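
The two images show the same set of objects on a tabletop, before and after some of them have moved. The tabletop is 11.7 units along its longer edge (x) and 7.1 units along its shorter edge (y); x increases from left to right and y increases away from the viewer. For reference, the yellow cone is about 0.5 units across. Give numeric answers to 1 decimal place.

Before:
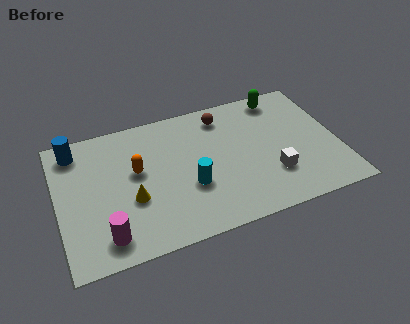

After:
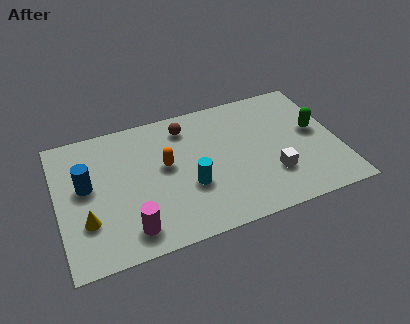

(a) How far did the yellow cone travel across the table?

2.0

The yellow cone was near (3.0, 2.7) before and (1.1, 2.2) after, so it travelled √(1.9² + 0.5²) ≈ 2.0 units.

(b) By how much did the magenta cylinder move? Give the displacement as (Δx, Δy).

(1.0, 0.0)

From the two frames, the magenta cylinder sits at roughly (1.8, 1.2) before and (2.8, 1.2) after.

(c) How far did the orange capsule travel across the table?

1.2

The orange capsule was near (3.3, 4.1) before and (4.5, 4.0) after, so it travelled √(1.2² + 0.1²) ≈ 1.2 units.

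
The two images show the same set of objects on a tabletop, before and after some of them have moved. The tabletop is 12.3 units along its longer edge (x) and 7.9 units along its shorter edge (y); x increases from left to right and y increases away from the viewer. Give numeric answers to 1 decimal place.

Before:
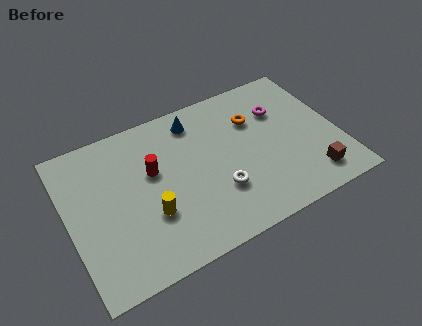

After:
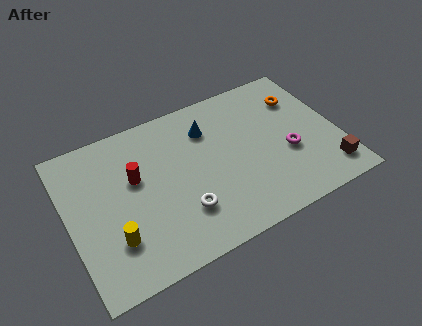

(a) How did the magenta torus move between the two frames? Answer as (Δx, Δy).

(0.0, -2.4)

The magenta torus started near (9.9, 5.5) and ended near (9.9, 3.1).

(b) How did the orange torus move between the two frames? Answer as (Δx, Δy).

(2.2, 0.3)

The orange torus was at about (8.7, 5.5) and moved to about (10.9, 5.8).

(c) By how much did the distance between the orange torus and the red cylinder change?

+3.0

Before: roughly 4.9 units apart; after: 7.9. That's 3.0 units further apart.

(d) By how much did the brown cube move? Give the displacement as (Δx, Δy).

(0.8, 0.0)

The brown cube was at about (10.7, 1.4) and moved to about (11.5, 1.4).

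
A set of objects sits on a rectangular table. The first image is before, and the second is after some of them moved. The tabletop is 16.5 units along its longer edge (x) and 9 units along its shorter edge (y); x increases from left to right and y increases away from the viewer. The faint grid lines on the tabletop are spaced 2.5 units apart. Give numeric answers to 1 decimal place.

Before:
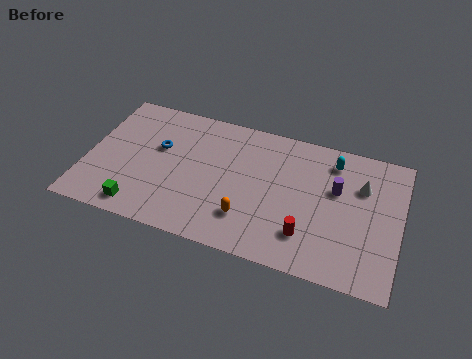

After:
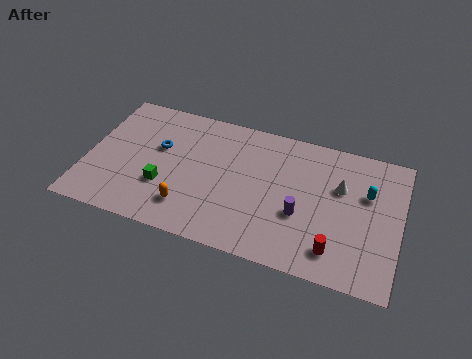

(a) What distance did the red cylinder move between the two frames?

1.6

From (11.8, 2.2) to (13.3, 1.7), the red cylinder covered √(1.5² + 0.5²) ≈ 1.6 units.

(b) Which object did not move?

the blue torus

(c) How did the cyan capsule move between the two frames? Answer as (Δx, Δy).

(1.9, -1.6)

From the two frames, the cyan capsule sits at roughly (12.8, 7.4) before and (14.7, 5.8) after.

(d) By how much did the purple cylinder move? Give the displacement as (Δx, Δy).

(-1.7, -2.2)

From the two frames, the purple cylinder sits at roughly (13.1, 5.6) before and (11.4, 3.4) after.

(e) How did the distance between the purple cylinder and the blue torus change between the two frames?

-1.4

The distance was about 9.4 in the first image and 8.0 in the second, so they moved 1.4 units closer together.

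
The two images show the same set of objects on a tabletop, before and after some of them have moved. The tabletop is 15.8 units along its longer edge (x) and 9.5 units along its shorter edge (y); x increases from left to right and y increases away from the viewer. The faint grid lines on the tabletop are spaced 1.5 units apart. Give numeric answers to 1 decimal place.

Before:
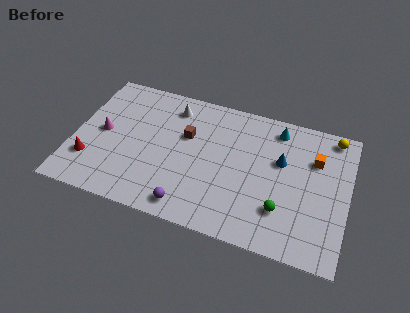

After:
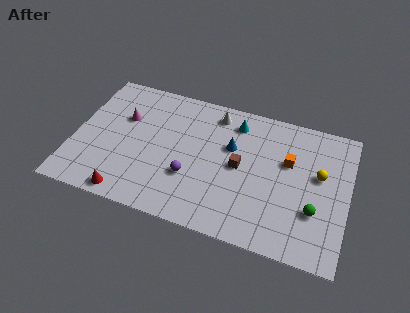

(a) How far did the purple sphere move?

2.0

From (7.0, 1.2) to (6.9, 3.2), the purple sphere covered √(0.1² + 2.0²) ≈ 2.0 units.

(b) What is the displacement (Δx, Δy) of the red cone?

(2.4, -1.7)

From the two frames, the red cone sits at roughly (1.1, 2.6) before and (3.5, 0.9) after.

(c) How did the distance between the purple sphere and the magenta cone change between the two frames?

-1.3

Before: roughly 6.5 units apart; after: 5.2. That's 1.3 units closer together.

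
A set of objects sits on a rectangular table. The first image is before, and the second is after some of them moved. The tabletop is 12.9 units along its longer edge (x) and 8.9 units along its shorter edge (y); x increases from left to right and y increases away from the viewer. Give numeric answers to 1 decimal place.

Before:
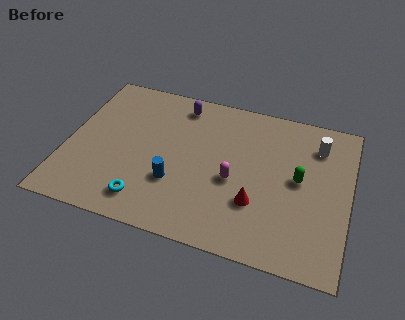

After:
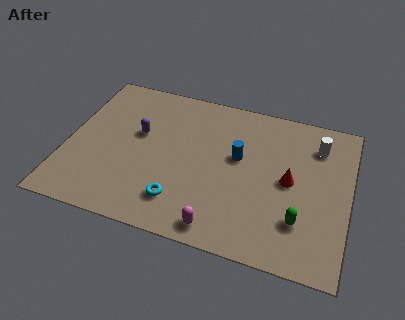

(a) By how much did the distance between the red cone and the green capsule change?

-0.4

Before: roughly 2.6 units apart; after: 2.2. That's 0.4 units closer together.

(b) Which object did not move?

the white cylinder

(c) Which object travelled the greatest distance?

the blue cylinder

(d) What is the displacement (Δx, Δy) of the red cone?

(1.4, 1.7)

The red cone started near (8.8, 2.8) and ended near (10.2, 4.5).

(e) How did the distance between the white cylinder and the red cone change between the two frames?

-2.2

The distance was about 4.8 in the first image and 2.6 in the second, so they moved 2.2 units closer together.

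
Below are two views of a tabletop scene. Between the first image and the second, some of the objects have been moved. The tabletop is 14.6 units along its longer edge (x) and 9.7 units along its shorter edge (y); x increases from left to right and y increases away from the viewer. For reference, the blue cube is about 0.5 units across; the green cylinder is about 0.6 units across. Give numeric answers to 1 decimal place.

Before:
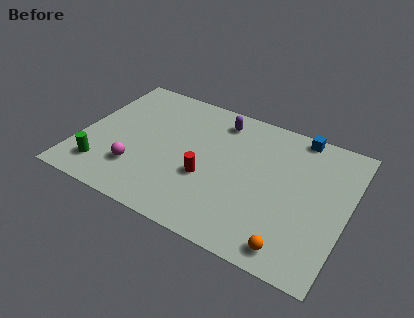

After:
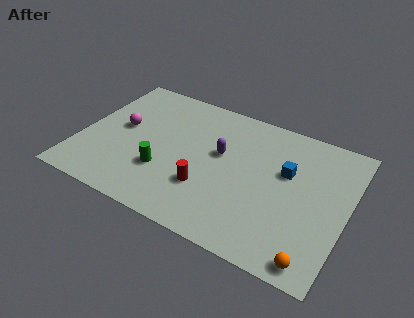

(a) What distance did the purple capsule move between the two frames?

2.4

From (7.2, 8.1) to (7.6, 5.7), the purple capsule covered √(0.4² + 2.4²) ≈ 2.4 units.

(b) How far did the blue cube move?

2.9

From (11.5, 8.9) to (11.2, 6.0), the blue cube covered √(0.3² + 2.9²) ≈ 2.9 units.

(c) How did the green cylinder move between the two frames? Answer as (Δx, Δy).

(3.2, 1.2)

The green cylinder started near (1.6, 1.9) and ended near (4.8, 3.1).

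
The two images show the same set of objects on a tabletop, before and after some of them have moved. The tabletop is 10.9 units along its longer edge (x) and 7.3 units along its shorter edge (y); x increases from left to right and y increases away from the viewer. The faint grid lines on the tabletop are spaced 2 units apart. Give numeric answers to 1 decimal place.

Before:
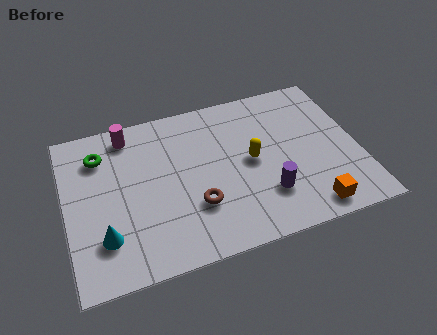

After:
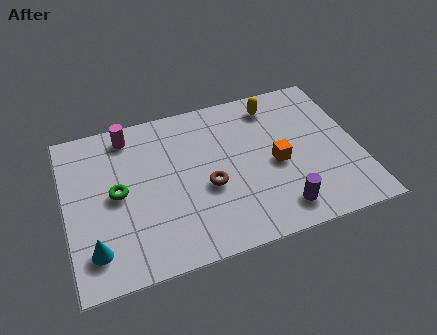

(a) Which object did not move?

the magenta cylinder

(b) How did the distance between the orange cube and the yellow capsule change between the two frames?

-0.6

The distance was about 3.4 in the first image and 2.8 in the second, so they moved 0.6 units closer together.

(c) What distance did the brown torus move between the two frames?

0.9

The brown torus moved from about (4.7, 2.3) to (5.2, 3.0), a distance of √(0.5² + 0.7²) ≈ 0.9.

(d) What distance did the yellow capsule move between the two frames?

2.6

From (6.9, 3.7) to (8.0, 6.1), the yellow capsule covered √(1.1² + 2.4²) ≈ 2.6 units.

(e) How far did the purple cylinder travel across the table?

0.9

The purple cylinder moved from about (7.3, 2.0) to (7.7, 1.2), a distance of √(0.4² + 0.8²) ≈ 0.9.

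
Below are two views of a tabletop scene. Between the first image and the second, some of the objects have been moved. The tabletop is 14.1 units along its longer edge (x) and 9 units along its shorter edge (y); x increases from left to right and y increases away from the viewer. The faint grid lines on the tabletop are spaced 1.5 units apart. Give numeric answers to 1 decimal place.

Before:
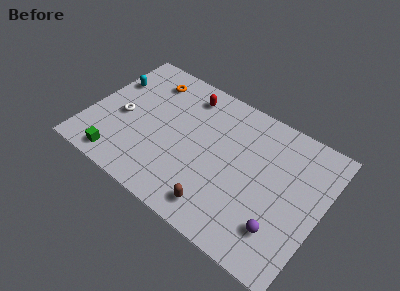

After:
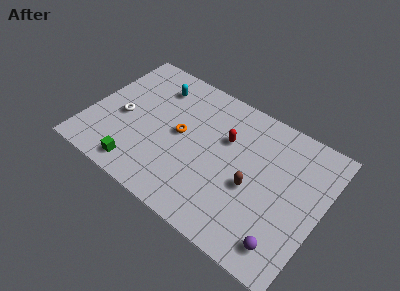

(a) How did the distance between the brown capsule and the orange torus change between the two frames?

-3.4

Before: roughly 8.1 units apart; after: 4.7. That's 3.4 units closer together.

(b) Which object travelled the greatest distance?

the orange torus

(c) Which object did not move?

the white torus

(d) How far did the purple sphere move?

0.8

From (12.1, 2.2) to (12.5, 1.5), the purple sphere covered √(0.4² + 0.7²) ≈ 0.8 units.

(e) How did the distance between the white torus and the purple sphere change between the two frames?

+0.5

They were about 10.3 units apart before and 10.8 after — 0.5 units further apart.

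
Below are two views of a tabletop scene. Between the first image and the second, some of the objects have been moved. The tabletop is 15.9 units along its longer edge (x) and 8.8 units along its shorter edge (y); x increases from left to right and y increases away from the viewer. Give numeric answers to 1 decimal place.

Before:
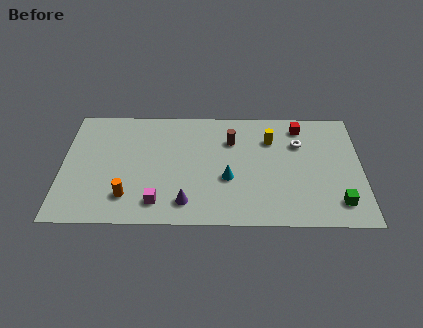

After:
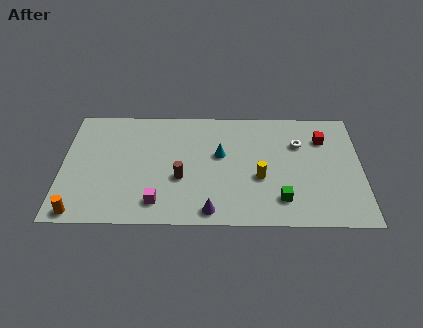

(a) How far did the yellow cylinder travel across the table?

3.0

The yellow cylinder was near (11.1, 6.4) before and (10.5, 3.5) after, so it travelled √(0.6² + 2.9²) ≈ 3.0 units.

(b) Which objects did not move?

the magenta cube and the white torus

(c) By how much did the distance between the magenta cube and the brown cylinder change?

-3.9

They were about 6.1 units apart before and 2.2 after — 3.9 units closer together.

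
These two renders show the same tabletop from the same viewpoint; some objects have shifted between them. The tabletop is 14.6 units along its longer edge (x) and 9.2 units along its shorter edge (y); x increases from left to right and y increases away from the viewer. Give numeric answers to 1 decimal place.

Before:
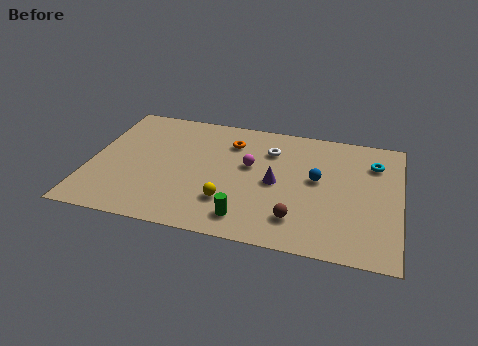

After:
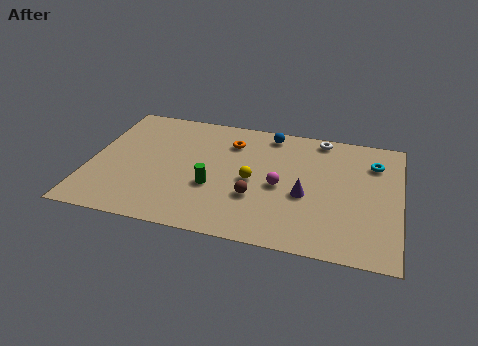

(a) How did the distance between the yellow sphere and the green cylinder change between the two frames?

+0.7

The distance was about 1.3 in the first image and 2.0 in the second, so they moved 0.7 units further apart.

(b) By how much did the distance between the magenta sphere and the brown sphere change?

-2.6

Before: roughly 4.2 units apart; after: 1.6. That's 2.6 units closer together.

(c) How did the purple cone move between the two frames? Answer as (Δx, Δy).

(1.4, -0.6)

From the two frames, the purple cone sits at roughly (8.8, 4.4) before and (10.2, 3.8) after.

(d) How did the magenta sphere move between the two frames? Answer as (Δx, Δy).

(1.5, -1.2)

The magenta sphere was at about (7.5, 5.4) and moved to about (9.0, 4.2).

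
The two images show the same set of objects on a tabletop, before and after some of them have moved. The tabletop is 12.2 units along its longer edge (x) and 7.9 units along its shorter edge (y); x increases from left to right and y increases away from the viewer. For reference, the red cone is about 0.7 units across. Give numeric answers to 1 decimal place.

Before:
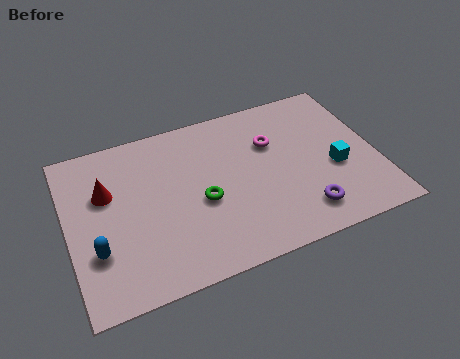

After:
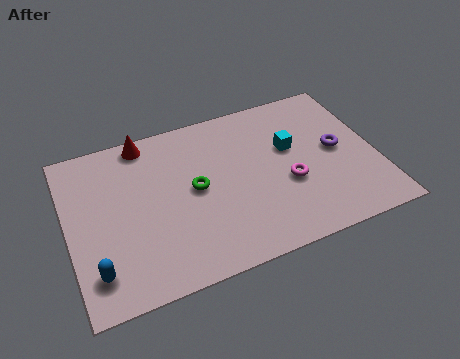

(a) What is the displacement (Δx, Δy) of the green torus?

(-0.2, 0.7)

From the two frames, the green torus sits at roughly (5.2, 3.4) before and (5.0, 4.1) after.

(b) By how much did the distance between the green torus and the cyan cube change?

-1.3

Before: roughly 5.3 units apart; after: 4.0. That's 1.3 units closer together.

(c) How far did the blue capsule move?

0.9

The blue capsule was near (1.0, 2.5) before and (0.9, 1.6) after, so it travelled √(0.1² + 0.9²) ≈ 0.9 units.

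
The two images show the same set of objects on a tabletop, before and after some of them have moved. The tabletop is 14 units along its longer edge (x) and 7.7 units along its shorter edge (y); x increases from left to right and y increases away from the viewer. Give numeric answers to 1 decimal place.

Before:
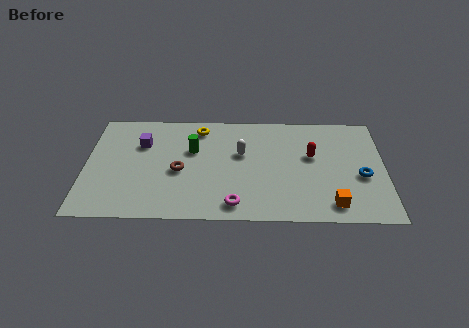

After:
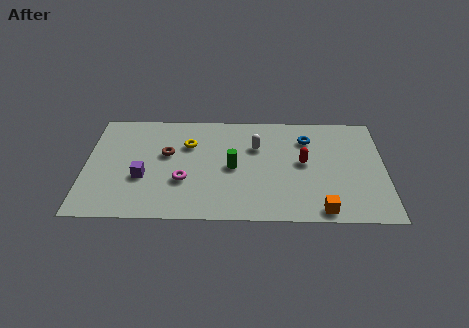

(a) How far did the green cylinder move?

2.2

The green cylinder moved from about (5.0, 4.9) to (6.9, 3.7), a distance of √(1.9² + 1.2²) ≈ 2.2.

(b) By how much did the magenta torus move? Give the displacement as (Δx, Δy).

(-2.4, 1.6)

From the two frames, the magenta torus sits at roughly (7.0, 1.1) before and (4.6, 2.7) after.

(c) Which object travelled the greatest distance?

the blue torus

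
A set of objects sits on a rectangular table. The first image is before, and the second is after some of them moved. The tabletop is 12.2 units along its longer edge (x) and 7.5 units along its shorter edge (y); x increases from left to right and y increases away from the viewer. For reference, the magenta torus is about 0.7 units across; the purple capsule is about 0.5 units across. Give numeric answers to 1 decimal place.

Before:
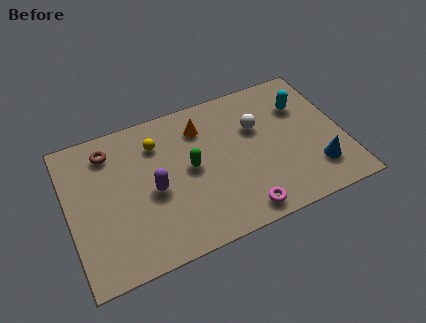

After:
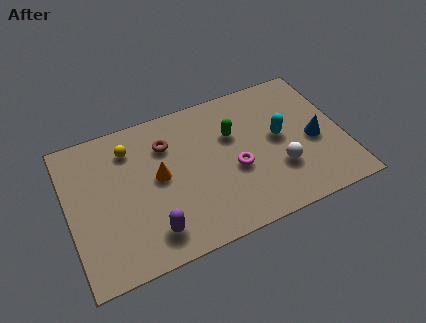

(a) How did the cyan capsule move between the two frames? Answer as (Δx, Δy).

(-1.2, -1.3)

From the two frames, the cyan capsule sits at roughly (10.6, 5.3) before and (9.4, 4.0) after.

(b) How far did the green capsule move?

2.2

The green capsule moved from about (5.4, 3.9) to (7.4, 4.9), a distance of √(2.0² + 1.0²) ≈ 2.2.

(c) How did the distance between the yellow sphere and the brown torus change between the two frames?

-0.5

The distance was about 2.1 in the first image and 1.6 in the second, so they moved 0.5 units closer together.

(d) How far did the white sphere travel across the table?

2.6

The white sphere moved from about (8.5, 4.9) to (9.2, 2.4), a distance of √(0.7² + 2.5²) ≈ 2.6.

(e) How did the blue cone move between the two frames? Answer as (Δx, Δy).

(0.1, 1.5)

The blue cone was at about (10.8, 1.8) and moved to about (10.9, 3.3).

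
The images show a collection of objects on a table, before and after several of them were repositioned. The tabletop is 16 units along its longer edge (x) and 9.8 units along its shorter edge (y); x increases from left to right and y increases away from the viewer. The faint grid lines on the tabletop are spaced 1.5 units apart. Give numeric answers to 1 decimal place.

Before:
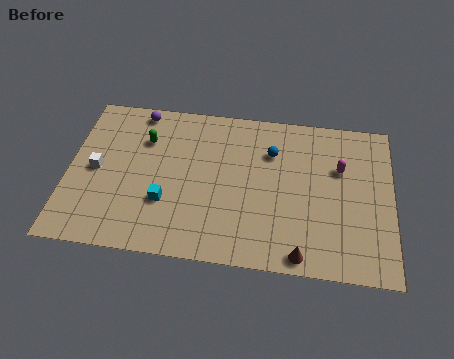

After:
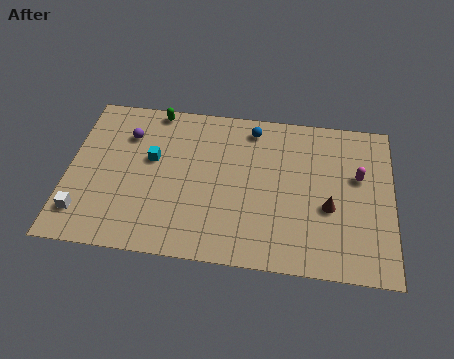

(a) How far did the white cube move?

2.8

The white cube moved from about (1.4, 4.8) to (0.9, 2.0), a distance of √(0.5² + 2.8²) ≈ 2.8.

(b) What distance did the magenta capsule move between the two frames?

1.0

The magenta capsule moved from about (13.4, 6.4) to (14.3, 6.0), a distance of √(0.9² + 0.4²) ≈ 1.0.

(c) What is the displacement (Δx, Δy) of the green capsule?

(0.4, 2.0)

From the two frames, the green capsule sits at roughly (3.7, 7.0) before and (4.1, 9.0) after.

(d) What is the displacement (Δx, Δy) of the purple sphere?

(-0.5, -1.6)

From the two frames, the purple sphere sits at roughly (3.3, 8.8) before and (2.8, 7.2) after.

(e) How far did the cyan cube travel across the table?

2.7

The cyan cube moved from about (4.9, 3.2) to (4.1, 5.8), a distance of √(0.8² + 2.6²) ≈ 2.7.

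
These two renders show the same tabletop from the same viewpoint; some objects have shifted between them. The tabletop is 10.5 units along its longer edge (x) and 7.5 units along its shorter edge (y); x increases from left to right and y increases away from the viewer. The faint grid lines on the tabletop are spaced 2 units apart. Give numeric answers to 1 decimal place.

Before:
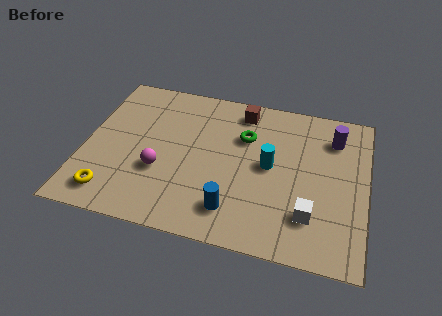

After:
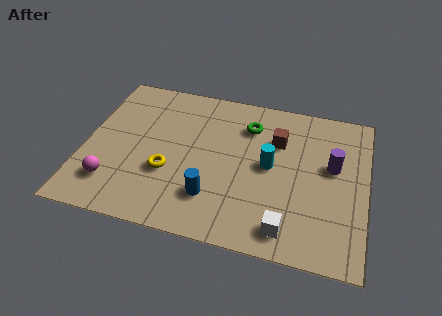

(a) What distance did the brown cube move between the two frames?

1.8

The brown cube moved from about (5.7, 6.4) to (7.1, 5.2), a distance of √(1.4² + 1.2²) ≈ 1.8.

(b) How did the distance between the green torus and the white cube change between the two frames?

+0.8

The distance was about 4.1 in the first image and 4.9 in the second, so they moved 0.8 units further apart.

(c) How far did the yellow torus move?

2.5

The yellow torus moved from about (1.2, 1.2) to (3.2, 2.7), a distance of √(2.0² + 1.5²) ≈ 2.5.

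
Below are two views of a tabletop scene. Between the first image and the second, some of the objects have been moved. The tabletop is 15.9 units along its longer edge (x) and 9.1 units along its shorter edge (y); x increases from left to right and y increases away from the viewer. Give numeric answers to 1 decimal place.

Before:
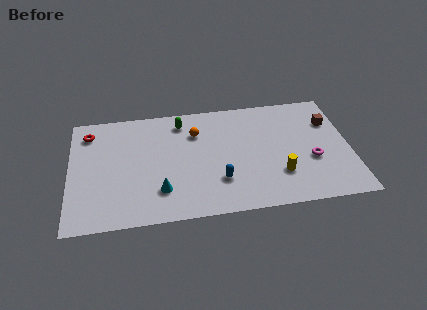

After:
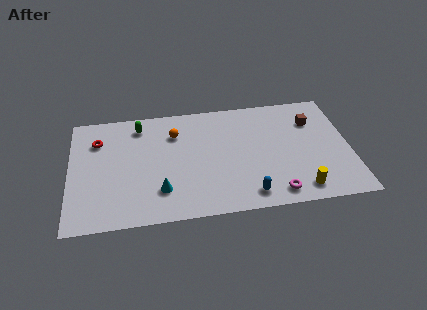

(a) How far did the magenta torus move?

3.2

The magenta torus was near (13.7, 3.5) before and (11.5, 1.2) after, so it travelled √(2.2² + 2.3²) ≈ 3.2 units.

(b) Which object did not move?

the cyan cone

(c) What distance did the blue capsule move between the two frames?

2.1

The blue capsule was near (8.4, 2.6) before and (10.0, 1.3) after, so it travelled √(1.6² + 1.3²) ≈ 2.1 units.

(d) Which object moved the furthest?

the magenta torus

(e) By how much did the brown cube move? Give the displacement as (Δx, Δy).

(-1.0, 0.2)

The brown cube started near (14.9, 6.4) and ended near (13.9, 6.6).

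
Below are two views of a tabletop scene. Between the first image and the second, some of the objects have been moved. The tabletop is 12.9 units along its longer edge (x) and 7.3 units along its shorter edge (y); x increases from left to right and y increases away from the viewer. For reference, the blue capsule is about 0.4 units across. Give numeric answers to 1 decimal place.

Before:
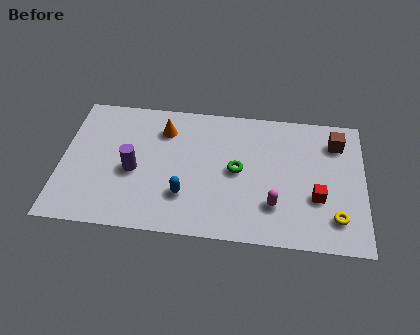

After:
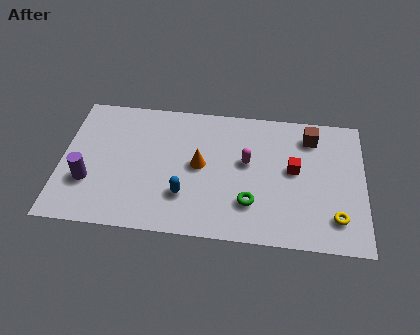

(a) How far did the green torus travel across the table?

1.8

The green torus was near (7.5, 3.7) before and (8.1, 2.0) after, so it travelled √(0.6² + 1.7²) ≈ 1.8 units.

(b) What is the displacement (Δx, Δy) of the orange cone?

(1.6, -1.8)

The orange cone was at about (4.3, 5.6) and moved to about (5.9, 3.8).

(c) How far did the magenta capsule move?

2.5

The magenta capsule moved from about (9.1, 2.0) to (7.9, 4.2), a distance of √(1.2² + 2.2²) ≈ 2.5.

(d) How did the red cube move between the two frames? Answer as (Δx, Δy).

(-1.0, 1.4)

The red cube was at about (10.9, 2.6) and moved to about (9.9, 4.0).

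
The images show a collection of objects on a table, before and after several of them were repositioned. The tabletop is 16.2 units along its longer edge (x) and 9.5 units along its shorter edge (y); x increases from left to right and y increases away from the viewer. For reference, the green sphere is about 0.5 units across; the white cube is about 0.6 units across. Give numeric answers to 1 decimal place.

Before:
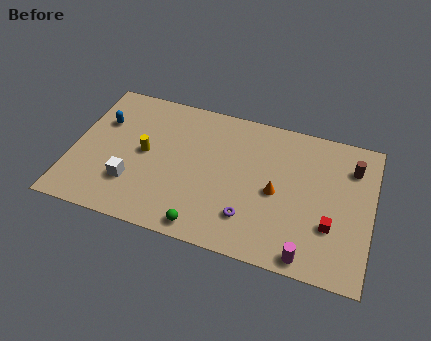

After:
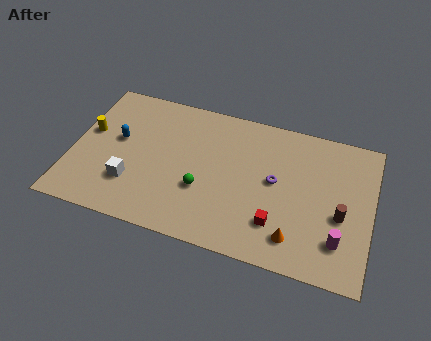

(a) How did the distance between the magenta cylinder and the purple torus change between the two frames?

+1.1

They were about 3.5 units apart before and 4.6 after — 1.1 units further apart.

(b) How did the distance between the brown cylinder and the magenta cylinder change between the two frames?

-5.0

The distance was about 6.6 in the first image and 1.6 in the second, so they moved 5.0 units closer together.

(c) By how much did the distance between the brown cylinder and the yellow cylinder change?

+2.6

The distance was about 11.3 in the first image and 13.9 in the second, so they moved 2.6 units further apart.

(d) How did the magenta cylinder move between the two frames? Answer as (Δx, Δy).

(1.6, 1.4)

From the two frames, the magenta cylinder sits at roughly (13.0, 0.9) before and (14.6, 2.3) after.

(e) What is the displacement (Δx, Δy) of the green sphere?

(-0.3, 2.4)

The green sphere was at about (7.5, 1.0) and moved to about (7.2, 3.4).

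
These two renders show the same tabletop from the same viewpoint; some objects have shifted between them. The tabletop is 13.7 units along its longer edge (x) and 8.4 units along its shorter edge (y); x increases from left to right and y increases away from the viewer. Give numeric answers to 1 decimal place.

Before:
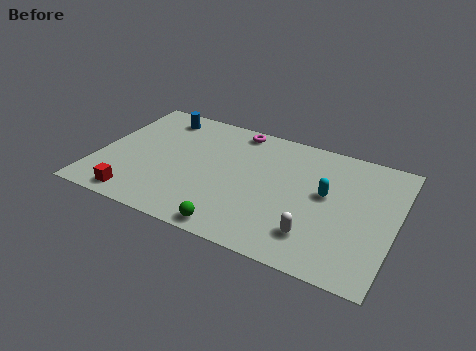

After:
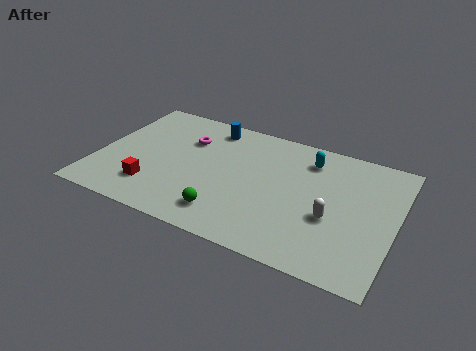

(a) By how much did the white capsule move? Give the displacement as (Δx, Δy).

(0.6, 1.4)

The white capsule was at about (10.3, 1.9) and moved to about (10.9, 3.3).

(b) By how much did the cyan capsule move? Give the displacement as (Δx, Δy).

(-1.0, 2.0)

The cyan capsule started near (10.5, 4.7) and ended near (9.5, 6.7).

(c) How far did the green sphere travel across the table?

0.9

The green sphere moved from about (6.8, 0.8) to (6.3, 1.6), a distance of √(0.5² + 0.8²) ≈ 0.9.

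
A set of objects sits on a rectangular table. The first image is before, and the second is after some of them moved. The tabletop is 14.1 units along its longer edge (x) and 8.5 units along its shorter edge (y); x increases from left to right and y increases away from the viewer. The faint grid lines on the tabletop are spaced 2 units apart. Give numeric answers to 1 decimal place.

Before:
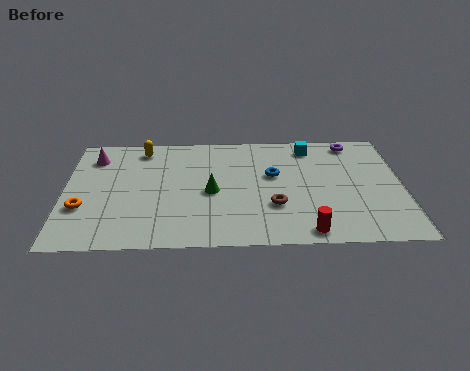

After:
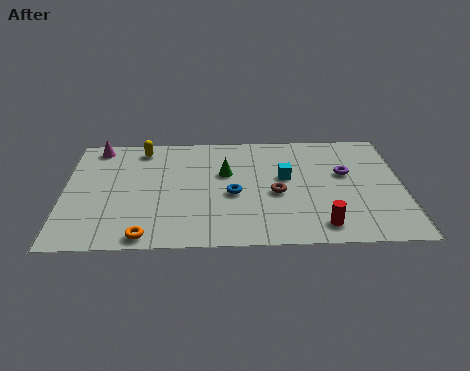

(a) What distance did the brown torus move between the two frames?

0.9

The brown torus moved from about (8.7, 2.8) to (8.8, 3.7), a distance of √(0.1² + 0.9²) ≈ 0.9.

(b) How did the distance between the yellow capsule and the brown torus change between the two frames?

-0.4

Before: roughly 7.1 units apart; after: 6.7. That's 0.4 units closer together.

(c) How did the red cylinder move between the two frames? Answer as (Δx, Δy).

(0.6, 0.4)

The red cylinder was at about (10.0, 0.9) and moved to about (10.6, 1.3).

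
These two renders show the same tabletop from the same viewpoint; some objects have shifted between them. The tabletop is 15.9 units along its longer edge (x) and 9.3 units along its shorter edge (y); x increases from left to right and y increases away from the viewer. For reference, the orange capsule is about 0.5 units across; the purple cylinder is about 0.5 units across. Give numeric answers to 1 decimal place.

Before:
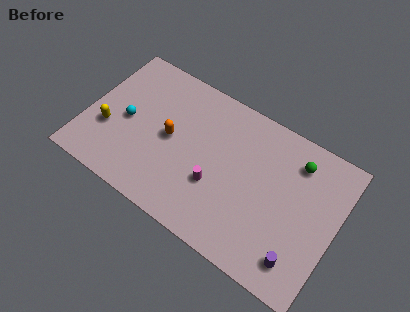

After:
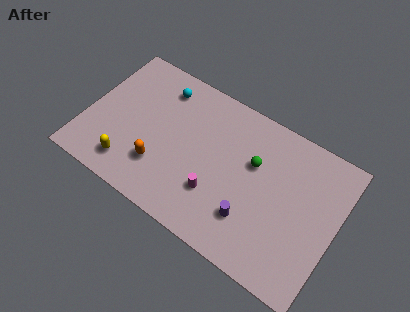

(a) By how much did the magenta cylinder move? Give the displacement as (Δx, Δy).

(0.1, -0.5)

The magenta cylinder started near (8.5, 3.3) and ended near (8.6, 2.8).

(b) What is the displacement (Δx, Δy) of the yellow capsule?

(1.7, -1.6)

The yellow capsule started near (1.5, 3.3) and ended near (3.2, 1.7).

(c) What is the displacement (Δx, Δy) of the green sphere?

(-2.5, -1.5)

The green sphere started near (13.0, 7.4) and ended near (10.5, 5.9).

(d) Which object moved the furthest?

the cyan sphere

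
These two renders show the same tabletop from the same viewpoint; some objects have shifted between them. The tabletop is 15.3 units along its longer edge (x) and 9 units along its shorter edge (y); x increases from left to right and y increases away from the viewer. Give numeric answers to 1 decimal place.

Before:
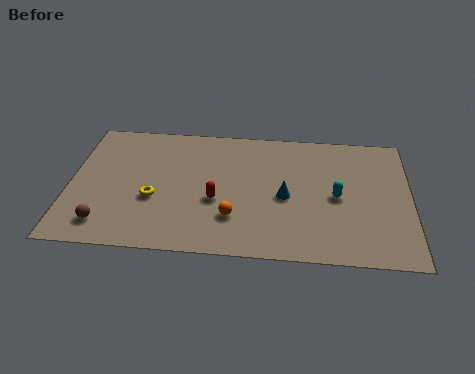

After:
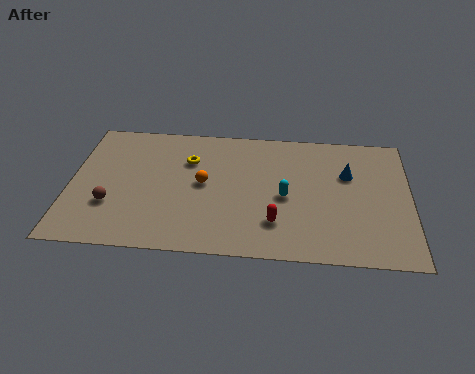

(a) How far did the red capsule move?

3.0

The red capsule moved from about (6.6, 3.6) to (9.3, 2.3), a distance of √(2.7² + 1.3²) ≈ 3.0.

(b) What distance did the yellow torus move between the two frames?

3.2

The yellow torus moved from about (3.8, 3.5) to (5.3, 6.3), a distance of √(1.5² + 2.8²) ≈ 3.2.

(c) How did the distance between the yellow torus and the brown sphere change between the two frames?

+2.0

The distance was about 2.8 in the first image and 4.8 in the second, so they moved 2.0 units further apart.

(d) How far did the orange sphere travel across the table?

2.6

The orange sphere moved from about (7.4, 2.5) to (6.0, 4.7), a distance of √(1.4² + 2.2²) ≈ 2.6.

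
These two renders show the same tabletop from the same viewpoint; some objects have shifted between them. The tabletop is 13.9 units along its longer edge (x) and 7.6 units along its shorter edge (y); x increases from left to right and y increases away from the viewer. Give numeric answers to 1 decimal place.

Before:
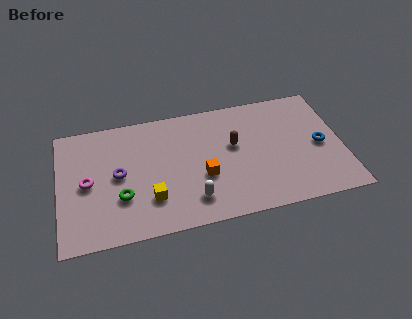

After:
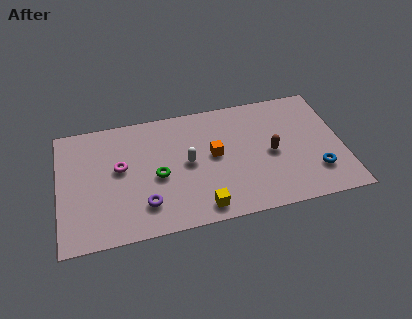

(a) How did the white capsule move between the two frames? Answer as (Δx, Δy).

(-0.1, 2.3)

The white capsule started near (6.4, 1.6) and ended near (6.3, 3.9).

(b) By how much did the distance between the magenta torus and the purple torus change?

+1.2

The distance was about 1.5 in the first image and 2.7 in the second, so they moved 1.2 units further apart.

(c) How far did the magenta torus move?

1.7

The magenta torus moved from about (1.4, 3.7) to (3.0, 4.3), a distance of √(1.6² + 0.6²) ≈ 1.7.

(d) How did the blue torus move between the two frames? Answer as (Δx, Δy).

(-0.3, -1.6)

The blue torus started near (12.8, 3.6) and ended near (12.5, 2.0).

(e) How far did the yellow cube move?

2.6

The yellow cube was near (4.4, 2.1) before and (6.8, 1.0) after, so it travelled √(2.4² + 1.1²) ≈ 2.6 units.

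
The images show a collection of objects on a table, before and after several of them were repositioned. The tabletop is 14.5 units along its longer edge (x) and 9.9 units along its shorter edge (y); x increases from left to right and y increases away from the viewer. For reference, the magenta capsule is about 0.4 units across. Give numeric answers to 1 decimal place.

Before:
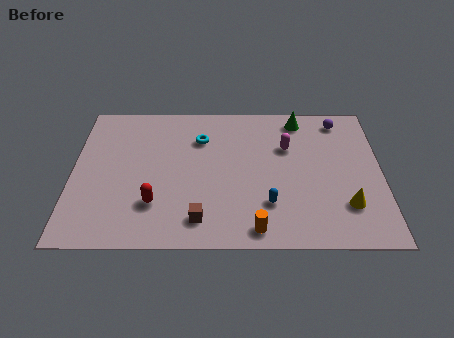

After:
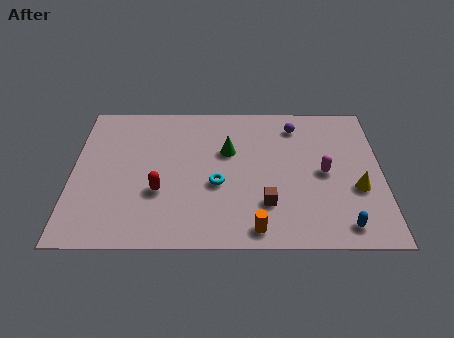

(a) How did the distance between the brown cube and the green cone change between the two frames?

-4.3

Before: roughly 8.3 units apart; after: 4.0. That's 4.3 units closer together.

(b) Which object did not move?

the orange cylinder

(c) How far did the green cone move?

4.1

From (10.7, 8.6) to (7.3, 6.3), the green cone covered √(3.4² + 2.3²) ≈ 4.1 units.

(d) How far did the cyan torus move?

3.3

The cyan torus moved from about (6.0, 7.2) to (6.8, 4.0), a distance of √(0.8² + 3.2²) ≈ 3.3.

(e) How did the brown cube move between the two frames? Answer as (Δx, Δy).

(3.1, 1.0)

The brown cube was at about (6.0, 1.7) and moved to about (9.1, 2.7).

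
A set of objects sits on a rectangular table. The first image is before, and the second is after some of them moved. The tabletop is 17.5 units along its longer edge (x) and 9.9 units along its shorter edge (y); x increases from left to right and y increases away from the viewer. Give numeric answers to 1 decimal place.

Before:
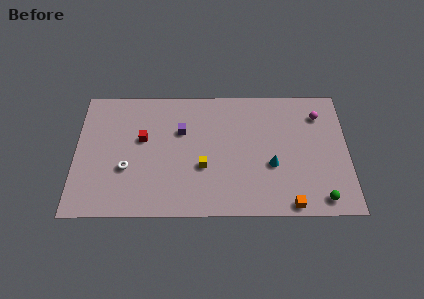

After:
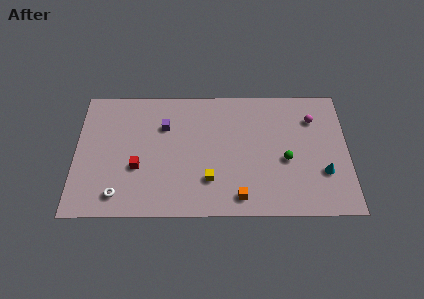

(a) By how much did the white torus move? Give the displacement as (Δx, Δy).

(-0.5, -2.0)

From the two frames, the white torus sits at roughly (3.3, 3.6) before and (2.8, 1.6) after.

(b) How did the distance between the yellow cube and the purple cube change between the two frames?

+2.0

They were about 3.1 units apart before and 5.1 after — 2.0 units further apart.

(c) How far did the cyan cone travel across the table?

3.4

The cyan cone was near (12.6, 3.8) before and (15.9, 3.2) after, so it travelled √(3.3² + 0.6²) ≈ 3.4 units.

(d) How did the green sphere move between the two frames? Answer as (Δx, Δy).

(-2.2, 3.0)

The green sphere was at about (15.7, 1.2) and moved to about (13.5, 4.2).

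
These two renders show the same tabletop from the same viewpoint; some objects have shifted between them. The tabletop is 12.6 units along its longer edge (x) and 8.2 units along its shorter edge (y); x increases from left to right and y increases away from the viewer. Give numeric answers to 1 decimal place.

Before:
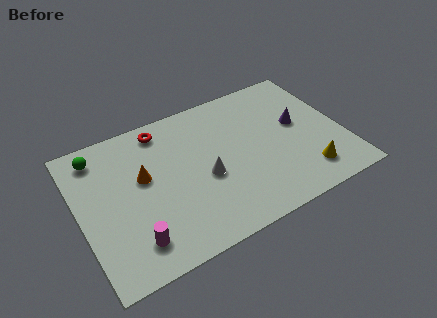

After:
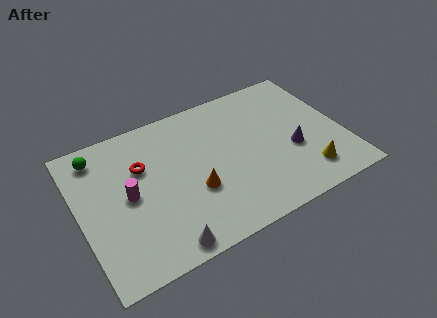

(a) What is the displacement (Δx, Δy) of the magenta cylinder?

(0.1, 2.5)

The magenta cylinder started near (2.2, 1.6) and ended near (2.3, 4.1).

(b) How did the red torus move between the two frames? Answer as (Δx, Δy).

(-1.2, -1.7)

From the two frames, the red torus sits at roughly (4.3, 7.1) before and (3.1, 5.4) after.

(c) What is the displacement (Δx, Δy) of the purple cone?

(-0.5, -1.4)

The purple cone was at about (10.6, 4.6) and moved to about (10.1, 3.2).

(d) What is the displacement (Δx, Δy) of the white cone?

(-2.4, -2.7)

The white cone started near (5.9, 3.5) and ended near (3.5, 0.8).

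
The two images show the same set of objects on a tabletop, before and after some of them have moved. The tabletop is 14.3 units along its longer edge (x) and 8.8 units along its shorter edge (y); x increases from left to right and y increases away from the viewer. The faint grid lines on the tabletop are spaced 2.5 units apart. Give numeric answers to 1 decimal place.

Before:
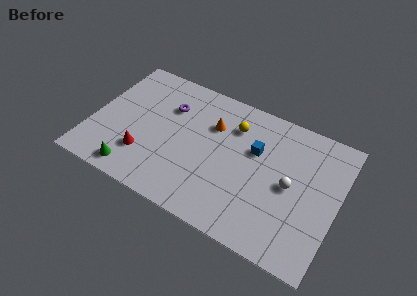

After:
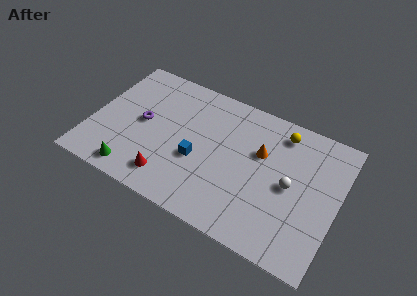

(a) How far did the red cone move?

1.8

From (3.3, 2.4) to (4.9, 1.6), the red cone covered √(1.6² + 0.8²) ≈ 1.8 units.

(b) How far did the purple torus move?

2.1

From (4.2, 6.2) to (2.9, 4.5), the purple torus covered √(1.3² + 1.7²) ≈ 2.1 units.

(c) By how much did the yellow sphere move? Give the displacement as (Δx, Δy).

(2.7, 0.8)

From the two frames, the yellow sphere sits at roughly (8.0, 6.6) before and (10.7, 7.4) after.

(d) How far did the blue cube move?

3.7

The blue cube moved from about (9.4, 5.6) to (6.3, 3.5), a distance of √(3.1² + 2.1²) ≈ 3.7.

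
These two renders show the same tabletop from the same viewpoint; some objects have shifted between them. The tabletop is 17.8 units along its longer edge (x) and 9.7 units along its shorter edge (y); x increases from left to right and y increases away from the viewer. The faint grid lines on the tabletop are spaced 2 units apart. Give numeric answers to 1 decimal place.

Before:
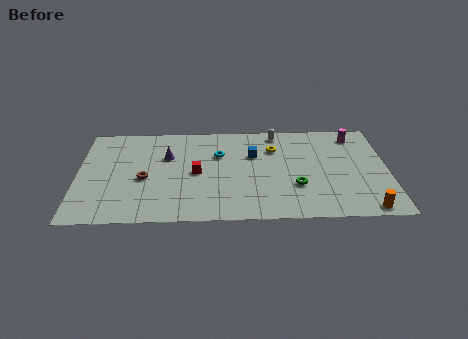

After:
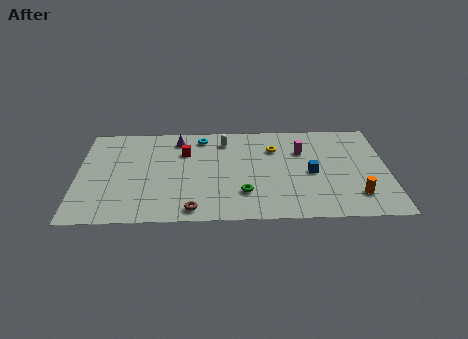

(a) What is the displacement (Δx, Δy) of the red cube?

(-0.7, 2.1)

From the two frames, the red cube sits at roughly (6.8, 4.7) before and (6.1, 6.8) after.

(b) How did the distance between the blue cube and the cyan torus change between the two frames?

+5.4

Before: roughly 2.0 units apart; after: 7.4. That's 5.4 units further apart.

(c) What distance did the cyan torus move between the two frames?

2.1

From (8.1, 6.5) to (7.1, 8.3), the cyan torus covered √(1.0² + 1.8²) ≈ 2.1 units.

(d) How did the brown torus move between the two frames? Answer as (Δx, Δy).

(2.8, -3.1)

The brown torus started near (3.8, 4.2) and ended near (6.6, 1.1).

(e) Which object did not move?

the yellow torus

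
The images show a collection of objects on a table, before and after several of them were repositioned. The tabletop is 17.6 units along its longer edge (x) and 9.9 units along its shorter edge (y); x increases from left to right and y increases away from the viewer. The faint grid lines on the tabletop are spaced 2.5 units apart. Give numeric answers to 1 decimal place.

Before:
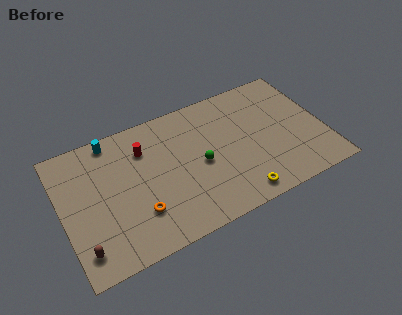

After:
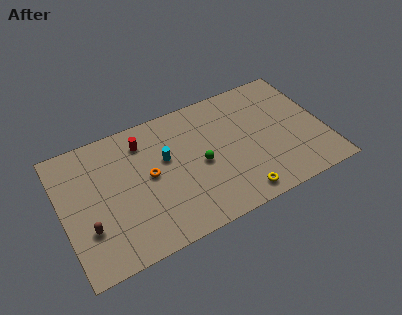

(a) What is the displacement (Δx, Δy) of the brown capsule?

(0.5, 1.3)

From the two frames, the brown capsule sits at roughly (1.0, 1.8) before and (1.5, 3.1) after.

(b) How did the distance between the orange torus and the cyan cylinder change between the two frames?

-4.8

The distance was about 6.2 in the first image and 1.4 in the second, so they moved 4.8 units closer together.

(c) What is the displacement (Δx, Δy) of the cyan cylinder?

(3.3, -2.9)

From the two frames, the cyan cylinder sits at roughly (3.7, 8.9) before and (7.0, 6.0) after.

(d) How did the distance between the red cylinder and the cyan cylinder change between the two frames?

-0.3

The distance was about 2.6 in the first image and 2.3 in the second, so they moved 0.3 units closer together.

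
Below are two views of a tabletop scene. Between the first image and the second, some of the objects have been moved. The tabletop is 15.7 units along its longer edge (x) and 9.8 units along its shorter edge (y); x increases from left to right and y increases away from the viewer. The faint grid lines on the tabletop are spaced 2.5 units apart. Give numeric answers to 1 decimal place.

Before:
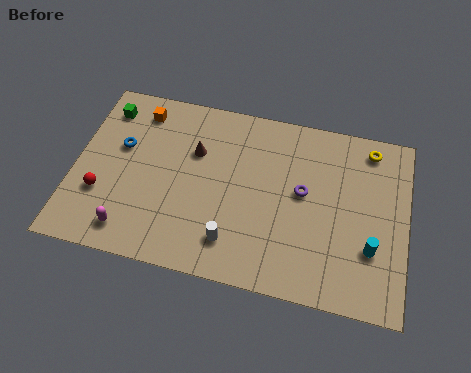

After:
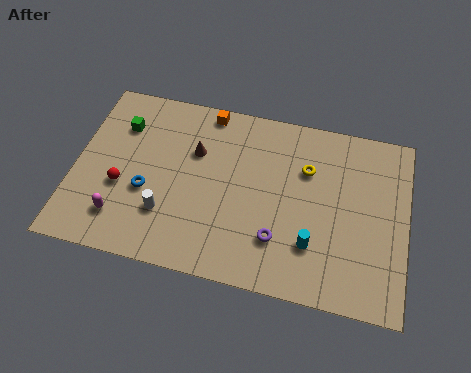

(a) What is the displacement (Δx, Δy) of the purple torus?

(-1.0, -2.8)

From the two frames, the purple torus sits at roughly (10.8, 5.4) before and (9.8, 2.6) after.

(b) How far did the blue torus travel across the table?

2.6

From (2.1, 6.0) to (3.5, 3.8), the blue torus covered √(1.4² + 2.2²) ≈ 2.6 units.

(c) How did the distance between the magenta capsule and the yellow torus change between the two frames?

-3.3

They were about 13.0 units apart before and 9.7 after — 3.3 units closer together.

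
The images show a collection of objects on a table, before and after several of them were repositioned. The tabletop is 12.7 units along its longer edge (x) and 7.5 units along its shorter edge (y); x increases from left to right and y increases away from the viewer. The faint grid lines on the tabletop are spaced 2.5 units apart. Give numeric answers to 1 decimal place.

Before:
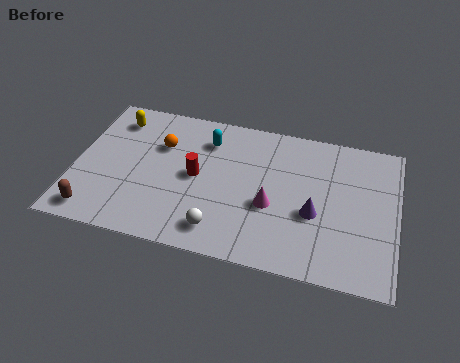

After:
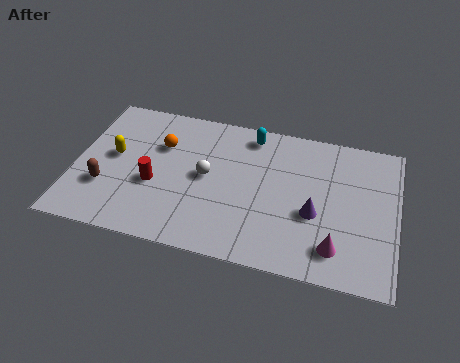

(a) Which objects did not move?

the purple cone and the orange sphere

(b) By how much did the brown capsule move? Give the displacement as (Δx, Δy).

(0.3, 1.4)

The brown capsule started near (1.0, 1.0) and ended near (1.3, 2.4).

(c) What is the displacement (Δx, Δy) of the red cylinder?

(-1.6, -0.8)

From the two frames, the red cylinder sits at roughly (4.8, 3.8) before and (3.2, 3.0) after.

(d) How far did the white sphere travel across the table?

2.7

From (5.9, 1.3) to (5.2, 3.9), the white sphere covered √(0.7² + 2.6²) ≈ 2.7 units.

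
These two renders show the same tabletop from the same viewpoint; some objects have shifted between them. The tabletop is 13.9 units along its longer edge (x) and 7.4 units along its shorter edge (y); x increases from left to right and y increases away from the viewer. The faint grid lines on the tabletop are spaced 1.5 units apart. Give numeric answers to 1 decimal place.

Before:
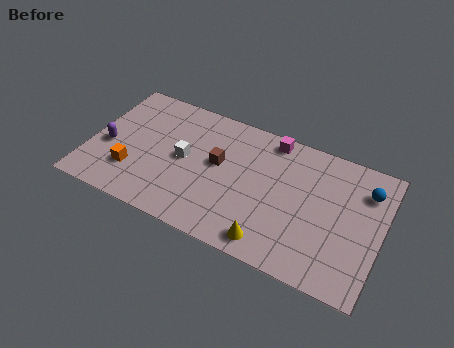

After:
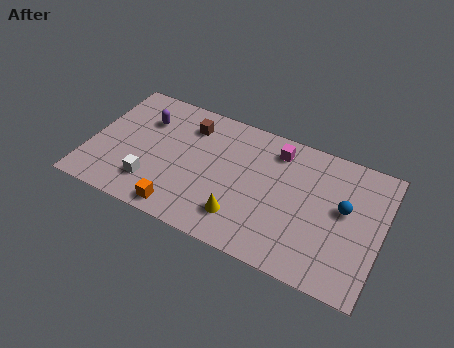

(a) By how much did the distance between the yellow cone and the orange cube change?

-4.0

Before: roughly 6.9 units apart; after: 2.9. That's 4.0 units closer together.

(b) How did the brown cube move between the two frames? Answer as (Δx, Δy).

(-1.6, 1.6)

The brown cube started near (6.1, 4.2) and ended near (4.5, 5.8).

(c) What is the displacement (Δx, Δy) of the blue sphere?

(-0.9, -1.4)

From the two frames, the blue sphere sits at roughly (13.0, 5.6) before and (12.1, 4.2) after.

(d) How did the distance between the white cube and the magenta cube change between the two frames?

+2.2

The distance was about 4.8 in the first image and 7.0 in the second, so they moved 2.2 units further apart.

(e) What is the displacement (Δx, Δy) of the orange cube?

(2.5, -1.2)

The orange cube was at about (2.2, 2.1) and moved to about (4.7, 0.9).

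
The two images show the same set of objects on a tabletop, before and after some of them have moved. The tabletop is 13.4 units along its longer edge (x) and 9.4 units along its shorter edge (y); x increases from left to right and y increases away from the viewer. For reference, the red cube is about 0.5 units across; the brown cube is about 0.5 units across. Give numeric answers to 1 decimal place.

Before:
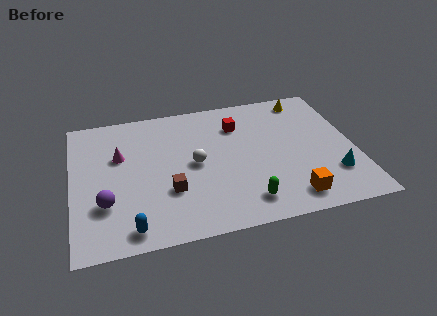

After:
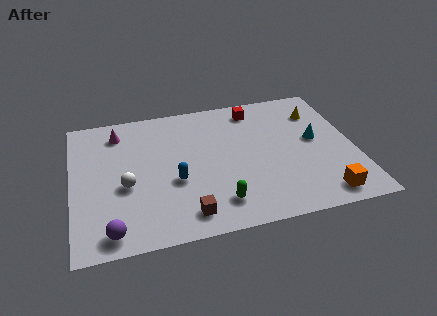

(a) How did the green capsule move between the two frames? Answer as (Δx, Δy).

(-1.3, 0.2)

The green capsule was at about (8.0, 1.6) and moved to about (6.7, 1.8).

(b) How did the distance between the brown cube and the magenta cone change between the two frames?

+3.3

They were about 3.6 units apart before and 6.9 after — 3.3 units further apart.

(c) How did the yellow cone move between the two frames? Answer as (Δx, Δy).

(0.5, -1.1)

The yellow cone started near (11.4, 8.2) and ended near (11.9, 7.1).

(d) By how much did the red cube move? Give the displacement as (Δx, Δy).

(0.9, 1.0)

The red cube was at about (8.0, 7.0) and moved to about (8.9, 8.0).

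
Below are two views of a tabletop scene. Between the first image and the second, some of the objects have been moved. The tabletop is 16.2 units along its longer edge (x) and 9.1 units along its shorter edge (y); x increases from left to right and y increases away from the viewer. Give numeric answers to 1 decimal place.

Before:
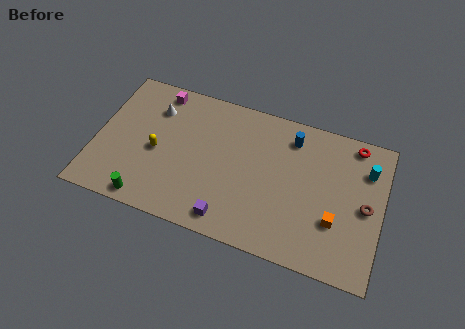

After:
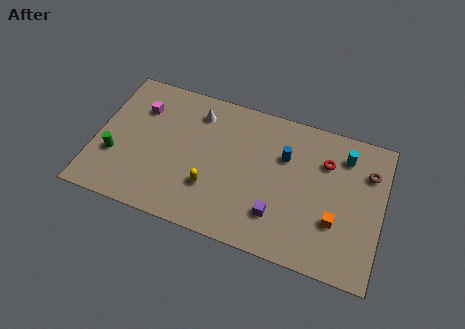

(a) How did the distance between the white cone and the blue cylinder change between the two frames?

-2.6

The distance was about 7.8 in the first image and 5.2 in the second, so they moved 2.6 units closer together.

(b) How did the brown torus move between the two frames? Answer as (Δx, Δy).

(0.0, 2.2)

The brown torus started near (15.3, 4.4) and ended near (15.3, 6.6).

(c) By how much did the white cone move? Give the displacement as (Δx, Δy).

(2.4, 0.5)

The white cone started near (3.1, 6.8) and ended near (5.5, 7.3).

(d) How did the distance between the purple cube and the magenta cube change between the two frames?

+1.0

The distance was about 8.3 in the first image and 9.3 in the second, so they moved 1.0 units further apart.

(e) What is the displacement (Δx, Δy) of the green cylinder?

(-2.1, 2.2)

The green cylinder started near (3.3, 0.9) and ended near (1.2, 3.1).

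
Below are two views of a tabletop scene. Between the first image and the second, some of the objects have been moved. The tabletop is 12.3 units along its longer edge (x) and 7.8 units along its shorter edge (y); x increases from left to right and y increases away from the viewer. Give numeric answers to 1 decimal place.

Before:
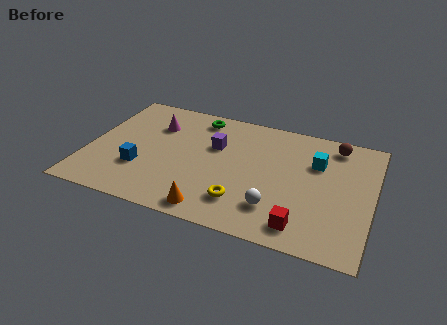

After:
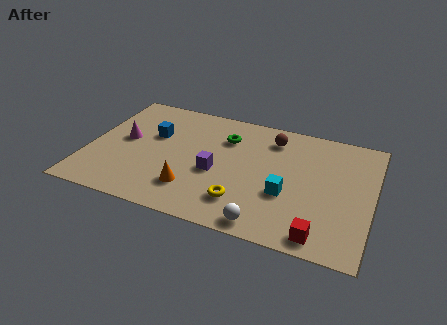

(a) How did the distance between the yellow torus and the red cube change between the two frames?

+0.8

They were about 2.7 units apart before and 3.5 after — 0.8 units further apart.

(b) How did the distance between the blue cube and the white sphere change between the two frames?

+0.8

They were about 5.9 units apart before and 6.7 after — 0.8 units further apart.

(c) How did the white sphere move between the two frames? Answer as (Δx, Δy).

(-0.3, -1.1)

The white sphere started near (8.3, 1.9) and ended near (8.0, 0.8).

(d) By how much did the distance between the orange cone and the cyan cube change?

-1.9

The distance was about 6.0 in the first image and 4.1 in the second, so they moved 1.9 units closer together.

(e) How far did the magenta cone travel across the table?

1.8

The magenta cone moved from about (2.7, 5.6) to (1.5, 4.2), a distance of √(1.2² + 1.4²) ≈ 1.8.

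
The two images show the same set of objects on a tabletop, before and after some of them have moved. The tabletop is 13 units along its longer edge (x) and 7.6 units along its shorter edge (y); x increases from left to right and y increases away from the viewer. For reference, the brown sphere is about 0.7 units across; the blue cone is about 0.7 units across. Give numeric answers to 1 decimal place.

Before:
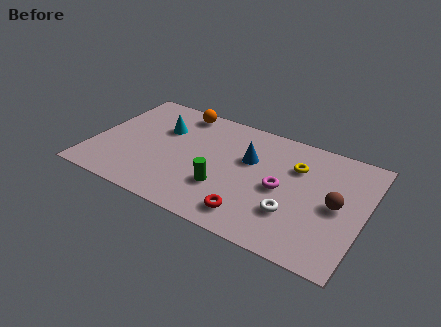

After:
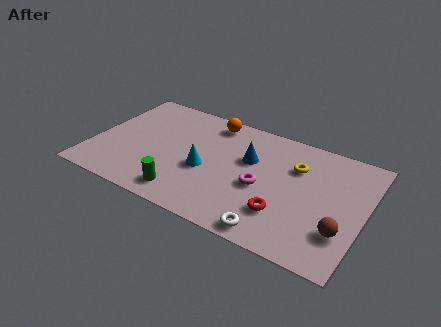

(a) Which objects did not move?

the blue cone and the yellow torus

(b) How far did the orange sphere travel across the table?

1.6

From (3.7, 6.7) to (5.3, 6.6), the orange sphere covered √(1.6² + 0.1²) ≈ 1.6 units.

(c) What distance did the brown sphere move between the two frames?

1.6

The brown sphere was near (11.7, 3.7) before and (12.1, 2.2) after, so it travelled √(0.4² + 1.5²) ≈ 1.6 units.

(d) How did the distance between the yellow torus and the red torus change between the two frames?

-1.1

They were about 4.3 units apart before and 3.2 after — 1.1 units closer together.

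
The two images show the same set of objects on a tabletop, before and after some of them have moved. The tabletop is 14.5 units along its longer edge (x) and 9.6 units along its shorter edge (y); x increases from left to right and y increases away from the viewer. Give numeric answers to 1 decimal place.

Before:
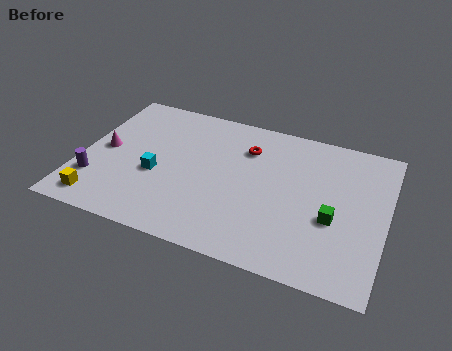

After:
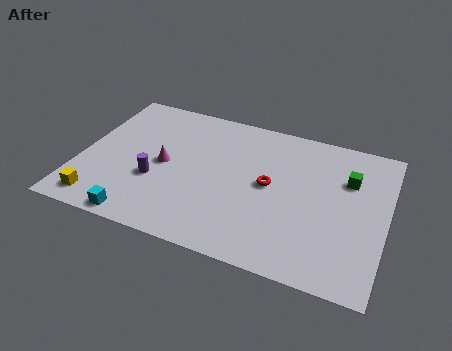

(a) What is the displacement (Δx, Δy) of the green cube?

(0.5, 2.8)

From the two frames, the green cube sits at roughly (12.1, 3.8) before and (12.6, 6.6) after.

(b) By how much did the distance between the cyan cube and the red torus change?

+2.0

The distance was about 5.1 in the first image and 7.1 in the second, so they moved 2.0 units further apart.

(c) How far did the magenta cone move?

2.9

From (1.1, 4.8) to (4.0, 4.7), the magenta cone covered √(2.9² + 0.1²) ≈ 2.9 units.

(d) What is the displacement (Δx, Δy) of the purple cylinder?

(2.8, 0.9)

From the two frames, the purple cylinder sits at roughly (0.9, 2.6) before and (3.7, 3.5) after.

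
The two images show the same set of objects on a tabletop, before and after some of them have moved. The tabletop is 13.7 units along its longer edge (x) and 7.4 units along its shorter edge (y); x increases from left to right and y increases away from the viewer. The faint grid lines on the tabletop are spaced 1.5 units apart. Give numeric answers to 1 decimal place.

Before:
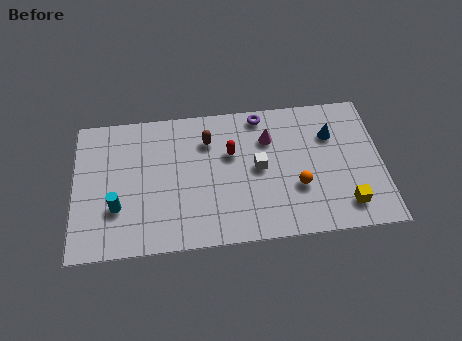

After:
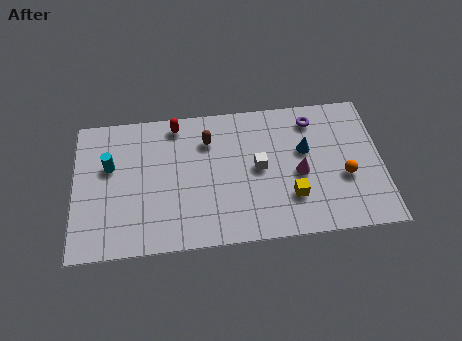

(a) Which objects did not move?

the brown capsule and the white cube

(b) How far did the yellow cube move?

2.5

From (12.0, 1.4) to (9.6, 2.1), the yellow cube covered √(2.4² + 0.7²) ≈ 2.5 units.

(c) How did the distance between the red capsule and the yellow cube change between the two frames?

+0.7

They were about 6.0 units apart before and 6.7 after — 0.7 units further apart.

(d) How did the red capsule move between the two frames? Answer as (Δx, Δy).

(-2.4, 1.8)

From the two frames, the red capsule sits at roughly (7.0, 4.7) before and (4.6, 6.5) after.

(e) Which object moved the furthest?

the red capsule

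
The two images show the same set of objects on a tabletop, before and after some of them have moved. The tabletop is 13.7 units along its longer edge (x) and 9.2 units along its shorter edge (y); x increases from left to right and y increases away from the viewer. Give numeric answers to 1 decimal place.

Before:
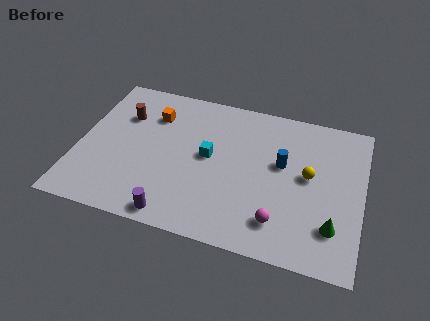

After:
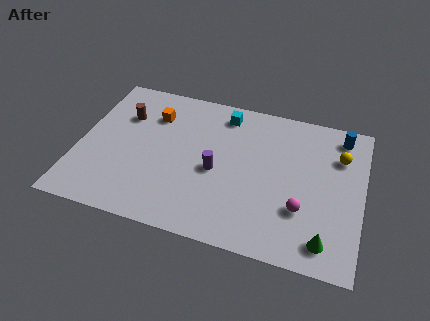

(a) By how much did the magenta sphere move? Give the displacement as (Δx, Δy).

(1.0, 1.0)

From the two frames, the magenta sphere sits at roughly (9.9, 1.9) before and (10.9, 2.9) after.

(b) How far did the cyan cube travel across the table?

2.9

From (6.3, 4.9) to (6.8, 7.8), the cyan cube covered √(0.5² + 2.9²) ≈ 2.9 units.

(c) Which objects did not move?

the brown cylinder and the orange cube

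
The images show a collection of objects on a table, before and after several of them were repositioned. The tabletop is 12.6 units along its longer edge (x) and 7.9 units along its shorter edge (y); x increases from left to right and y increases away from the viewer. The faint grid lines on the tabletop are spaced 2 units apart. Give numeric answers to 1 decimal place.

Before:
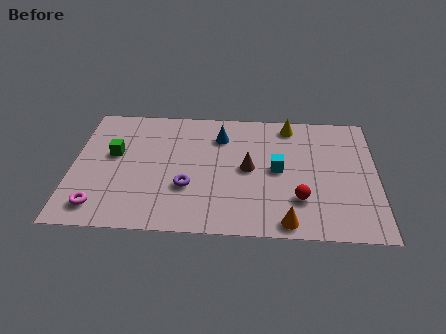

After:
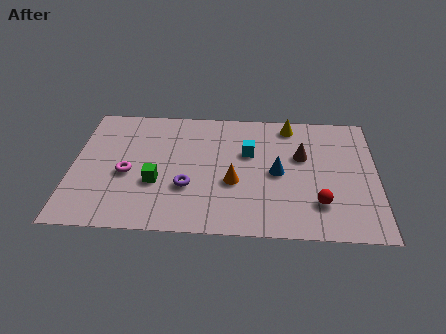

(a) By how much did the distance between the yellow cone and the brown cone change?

-1.3

The distance was about 3.4 in the first image and 2.1 in the second, so they moved 1.3 units closer together.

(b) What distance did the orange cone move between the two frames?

3.2

The orange cone was near (8.9, 0.8) before and (6.7, 3.1) after, so it travelled √(2.2² + 2.3²) ≈ 3.2 units.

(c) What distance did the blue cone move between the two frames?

3.3

The blue cone moved from about (6.1, 6.0) to (8.5, 3.8), a distance of √(2.4² + 2.2²) ≈ 3.3.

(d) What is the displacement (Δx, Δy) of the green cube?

(1.8, -1.7)

The green cube was at about (1.7, 4.6) and moved to about (3.5, 2.9).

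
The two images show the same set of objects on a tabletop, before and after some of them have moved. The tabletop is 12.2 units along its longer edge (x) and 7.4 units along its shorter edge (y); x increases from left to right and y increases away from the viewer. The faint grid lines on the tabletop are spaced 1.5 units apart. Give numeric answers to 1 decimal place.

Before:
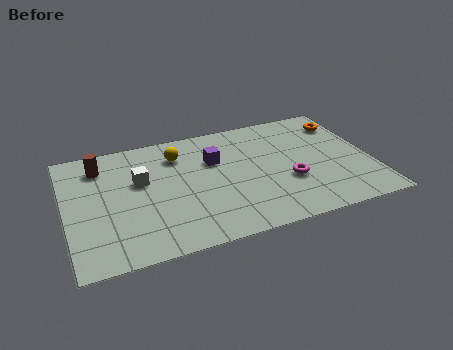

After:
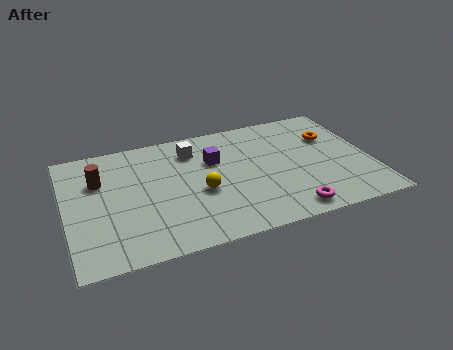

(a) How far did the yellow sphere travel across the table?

2.7

The yellow sphere moved from about (4.6, 5.7) to (5.3, 3.1), a distance of √(0.7² + 2.6²) ≈ 2.7.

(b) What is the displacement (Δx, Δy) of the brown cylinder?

(-0.1, -0.9)

The brown cylinder started near (1.5, 5.9) and ended near (1.4, 5.0).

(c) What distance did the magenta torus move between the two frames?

1.8

The magenta torus moved from about (8.8, 2.7) to (8.6, 0.9), a distance of √(0.2² + 1.8²) ≈ 1.8.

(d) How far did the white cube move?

2.6

From (3.0, 4.5) to (5.2, 5.8), the white cube covered √(2.2² + 1.3²) ≈ 2.6 units.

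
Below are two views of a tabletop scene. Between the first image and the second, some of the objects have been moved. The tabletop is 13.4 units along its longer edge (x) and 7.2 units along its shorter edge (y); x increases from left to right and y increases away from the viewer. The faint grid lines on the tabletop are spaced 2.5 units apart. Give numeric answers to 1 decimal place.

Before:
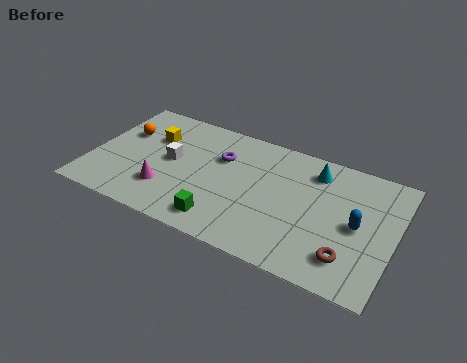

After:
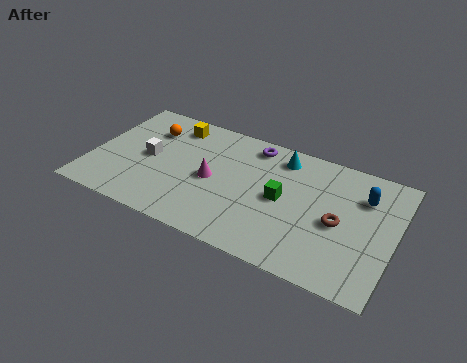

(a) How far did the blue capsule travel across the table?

1.7

From (11.8, 3.5) to (11.9, 5.2), the blue capsule covered √(0.1² + 1.7²) ≈ 1.7 units.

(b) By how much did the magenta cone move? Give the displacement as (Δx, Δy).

(1.9, 1.4)

The magenta cone was at about (3.5, 2.0) and moved to about (5.4, 3.4).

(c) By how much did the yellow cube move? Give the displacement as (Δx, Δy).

(0.8, 1.1)

The yellow cube started near (2.5, 4.9) and ended near (3.3, 6.0).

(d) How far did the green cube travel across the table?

3.4

From (6.1, 1.2) to (8.5, 3.6), the green cube covered √(2.4² + 2.4²) ≈ 3.4 units.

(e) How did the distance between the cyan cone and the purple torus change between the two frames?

-2.9

They were about 4.2 units apart before and 1.3 after — 2.9 units closer together.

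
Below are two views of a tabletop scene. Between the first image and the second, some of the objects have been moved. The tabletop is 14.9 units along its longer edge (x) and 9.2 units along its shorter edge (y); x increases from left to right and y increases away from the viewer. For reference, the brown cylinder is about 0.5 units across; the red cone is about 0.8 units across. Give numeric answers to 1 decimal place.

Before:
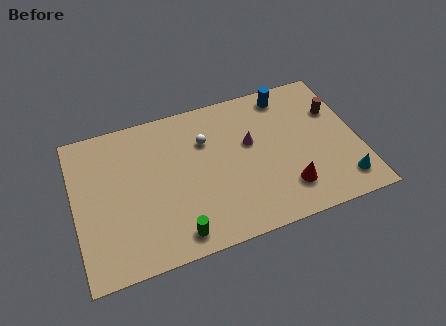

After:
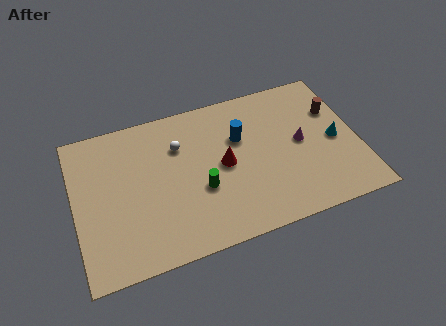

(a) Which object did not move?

the brown cylinder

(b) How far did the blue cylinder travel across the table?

3.4

The blue cylinder was near (11.5, 8.0) before and (8.8, 6.0) after, so it travelled √(2.7² + 2.0²) ≈ 3.4 units.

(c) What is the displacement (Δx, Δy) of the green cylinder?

(1.5, 2.3)

From the two frames, the green cylinder sits at roughly (5.0, 1.2) before and (6.5, 3.5) after.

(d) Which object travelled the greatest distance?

the red cone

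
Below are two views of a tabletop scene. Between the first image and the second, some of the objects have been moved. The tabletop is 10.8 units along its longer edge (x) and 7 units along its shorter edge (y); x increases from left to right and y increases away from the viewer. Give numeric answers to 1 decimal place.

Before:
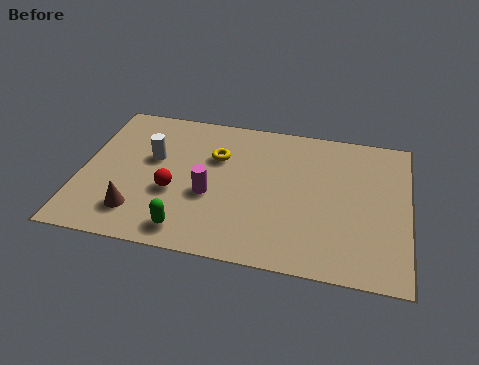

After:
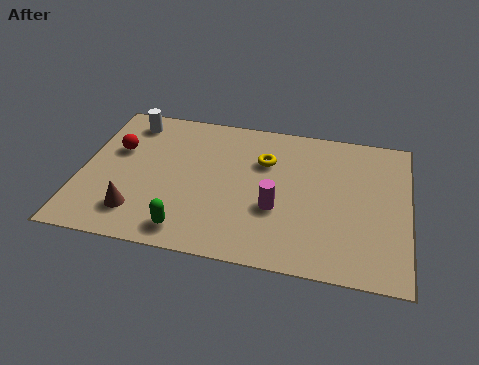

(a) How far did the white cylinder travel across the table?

1.9

The white cylinder was near (2.3, 4.2) before and (1.4, 5.9) after, so it travelled √(0.9² + 1.7²) ≈ 1.9 units.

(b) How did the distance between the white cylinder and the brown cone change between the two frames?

+1.7

Before: roughly 2.7 units apart; after: 4.4. That's 1.7 units further apart.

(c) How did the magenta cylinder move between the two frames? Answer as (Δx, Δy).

(2.2, -0.2)

The magenta cylinder was at about (4.3, 2.8) and moved to about (6.5, 2.6).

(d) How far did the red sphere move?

2.6

The red sphere was near (3.1, 2.7) before and (1.1, 4.4) after, so it travelled √(2.0² + 1.7²) ≈ 2.6 units.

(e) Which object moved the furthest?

the red sphere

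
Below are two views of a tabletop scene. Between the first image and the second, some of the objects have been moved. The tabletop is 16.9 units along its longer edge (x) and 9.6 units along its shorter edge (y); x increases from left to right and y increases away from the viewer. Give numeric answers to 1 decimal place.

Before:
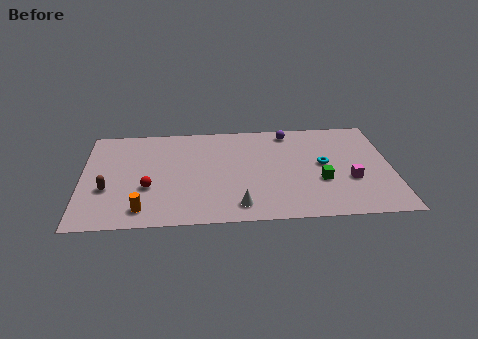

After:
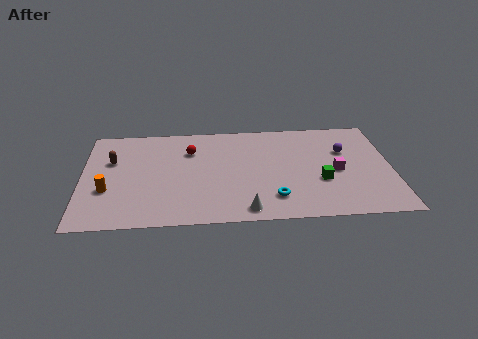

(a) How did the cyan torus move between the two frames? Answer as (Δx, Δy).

(-2.8, -3.0)

The cyan torus started near (13.2, 5.1) and ended near (10.4, 2.1).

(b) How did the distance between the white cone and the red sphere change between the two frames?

+1.2

They were about 5.3 units apart before and 6.5 after — 1.2 units further apart.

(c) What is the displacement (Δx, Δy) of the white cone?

(0.4, -0.4)

The white cone was at about (8.5, 1.5) and moved to about (8.9, 1.1).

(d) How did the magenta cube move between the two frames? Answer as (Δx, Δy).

(-0.7, 0.9)

The magenta cube started near (14.6, 3.5) and ended near (13.9, 4.4).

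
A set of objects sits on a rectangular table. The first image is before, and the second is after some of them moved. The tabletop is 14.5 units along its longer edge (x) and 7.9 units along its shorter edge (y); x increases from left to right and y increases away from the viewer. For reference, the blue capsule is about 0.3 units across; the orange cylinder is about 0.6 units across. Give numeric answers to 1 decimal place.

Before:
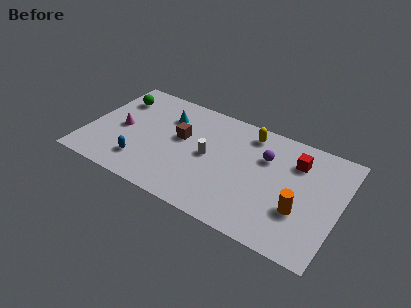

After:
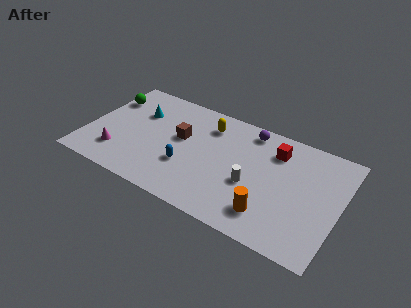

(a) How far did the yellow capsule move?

2.4

The yellow capsule moved from about (9.0, 6.7) to (6.7, 6.2), a distance of √(2.3² + 0.5²) ≈ 2.4.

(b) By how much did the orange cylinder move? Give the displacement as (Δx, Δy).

(-1.6, -1.0)

The orange cylinder started near (12.4, 2.7) and ended near (10.8, 1.7).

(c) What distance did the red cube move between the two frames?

1.2

The red cube moved from about (11.8, 5.9) to (10.6, 6.1), a distance of √(1.2² + 0.2²) ≈ 1.2.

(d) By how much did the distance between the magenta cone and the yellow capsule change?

-1.3

They were about 7.7 units apart before and 6.4 after — 1.3 units closer together.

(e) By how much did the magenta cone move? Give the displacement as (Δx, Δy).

(0.1, -1.9)

The magenta cone was at about (1.9, 3.8) and moved to about (2.0, 1.9).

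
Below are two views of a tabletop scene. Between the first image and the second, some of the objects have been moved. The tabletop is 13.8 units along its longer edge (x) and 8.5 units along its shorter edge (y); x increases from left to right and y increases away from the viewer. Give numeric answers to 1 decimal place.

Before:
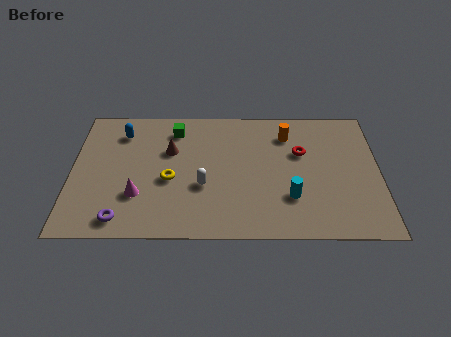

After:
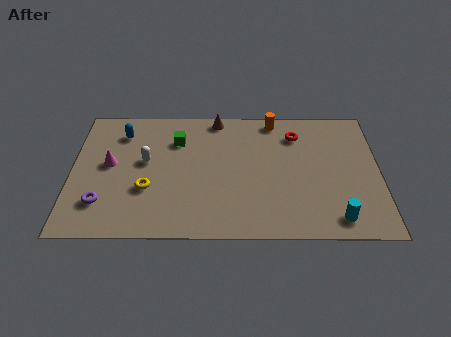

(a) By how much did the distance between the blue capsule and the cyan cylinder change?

+2.4

Before: roughly 8.7 units apart; after: 11.1. That's 2.4 units further apart.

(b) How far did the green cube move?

0.7

The green cube was near (4.6, 6.9) before and (4.7, 6.2) after, so it travelled √(0.1² + 0.7²) ≈ 0.7 units.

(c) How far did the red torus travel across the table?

1.2

The red torus moved from about (10.3, 5.4) to (10.1, 6.6), a distance of √(0.2² + 1.2²) ≈ 1.2.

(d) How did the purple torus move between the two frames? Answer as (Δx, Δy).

(-0.9, 1.0)

The purple torus was at about (2.3, 1.1) and moved to about (1.4, 2.1).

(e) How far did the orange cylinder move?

1.2

From (9.7, 6.6) to (9.1, 7.6), the orange cylinder covered √(0.6² + 1.0²) ≈ 1.2 units.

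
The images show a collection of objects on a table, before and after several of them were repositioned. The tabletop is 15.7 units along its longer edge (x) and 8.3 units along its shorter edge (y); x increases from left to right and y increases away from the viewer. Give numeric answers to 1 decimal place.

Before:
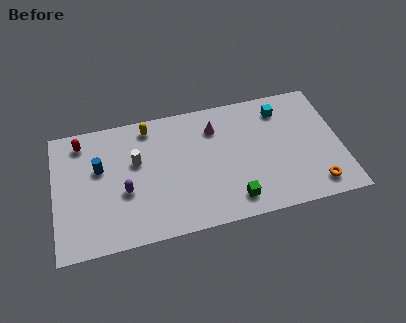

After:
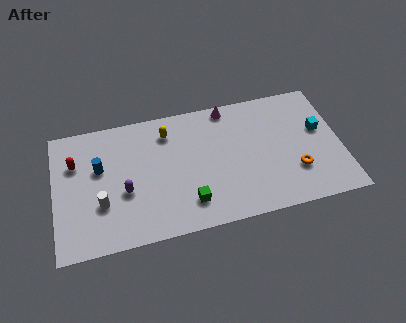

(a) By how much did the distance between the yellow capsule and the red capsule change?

+1.5

The distance was about 3.7 in the first image and 5.2 in the second, so they moved 1.5 units further apart.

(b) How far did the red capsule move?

1.4

The red capsule was near (1.6, 7.0) before and (1.2, 5.7) after, so it travelled √(0.4² + 1.3²) ≈ 1.4 units.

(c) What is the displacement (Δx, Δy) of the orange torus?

(-1.0, 1.2)

From the two frames, the orange torus sits at roughly (14.1, 1.3) before and (13.1, 2.5) after.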